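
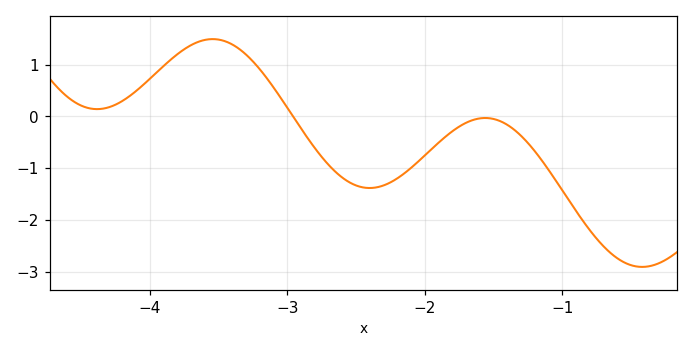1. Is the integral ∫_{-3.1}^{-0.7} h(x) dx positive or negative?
negative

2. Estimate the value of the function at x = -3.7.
1.4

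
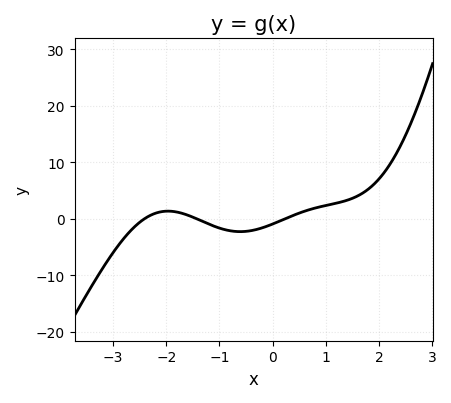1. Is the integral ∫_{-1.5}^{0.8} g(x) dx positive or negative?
negative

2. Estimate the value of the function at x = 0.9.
2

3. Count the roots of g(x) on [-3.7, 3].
3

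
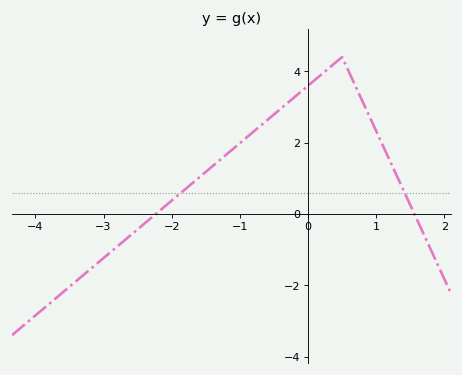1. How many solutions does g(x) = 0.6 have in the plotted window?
2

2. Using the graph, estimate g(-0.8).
2.4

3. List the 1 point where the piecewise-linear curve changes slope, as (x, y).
(0.5, 4.4)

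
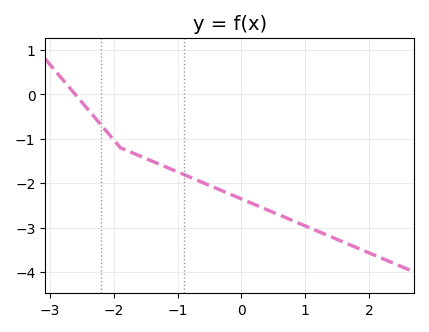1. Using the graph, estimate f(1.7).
-3.39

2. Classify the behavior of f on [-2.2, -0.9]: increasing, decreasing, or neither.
decreasing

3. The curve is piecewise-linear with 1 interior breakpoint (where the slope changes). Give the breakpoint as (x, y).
(-1.9, -1.2)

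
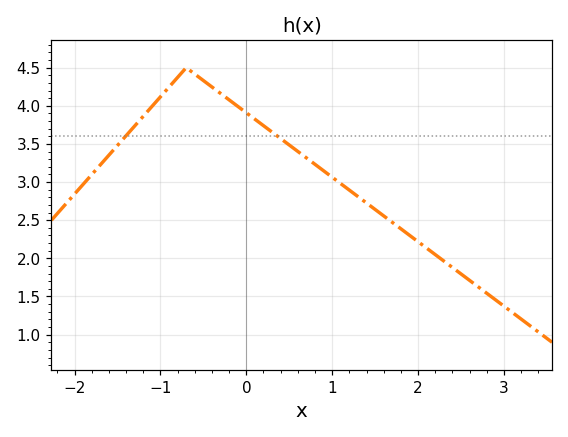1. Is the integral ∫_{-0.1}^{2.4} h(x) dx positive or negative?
positive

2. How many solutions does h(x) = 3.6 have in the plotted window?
2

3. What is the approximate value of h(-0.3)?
4.15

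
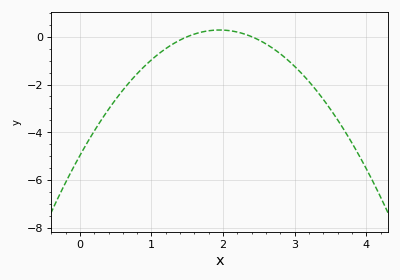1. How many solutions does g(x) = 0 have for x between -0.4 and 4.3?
2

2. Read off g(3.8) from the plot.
-4.44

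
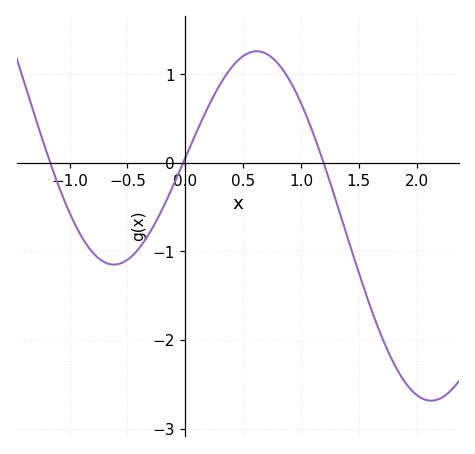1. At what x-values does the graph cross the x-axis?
-1.17, -0.018, 1.2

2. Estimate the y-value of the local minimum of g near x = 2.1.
-2.69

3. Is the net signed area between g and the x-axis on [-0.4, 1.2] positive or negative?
positive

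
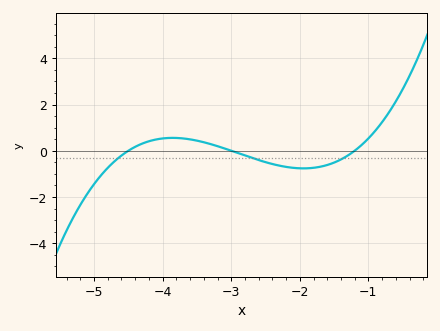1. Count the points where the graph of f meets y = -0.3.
3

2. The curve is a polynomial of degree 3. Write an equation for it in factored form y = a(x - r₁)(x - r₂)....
y = 0.38(x + 4.5)(x + 3)(x + 1.2)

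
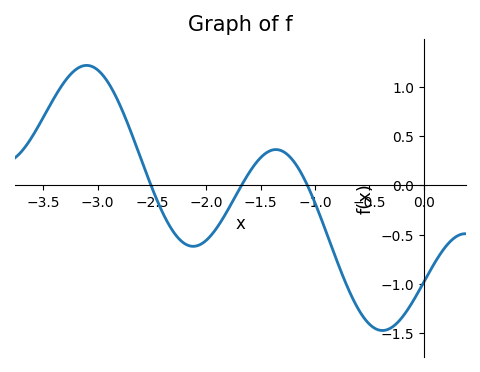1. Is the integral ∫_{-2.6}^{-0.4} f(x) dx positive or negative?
negative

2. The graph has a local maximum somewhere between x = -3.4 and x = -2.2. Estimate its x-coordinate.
-3.1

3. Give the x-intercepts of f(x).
-2.51, -1.68, -1.07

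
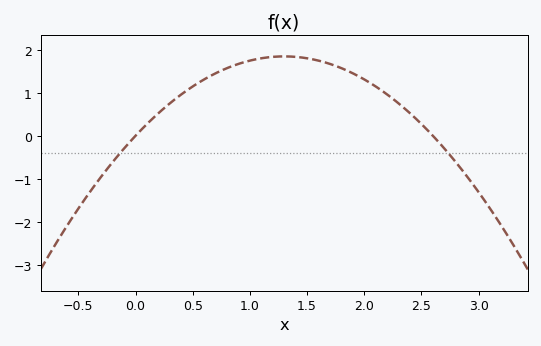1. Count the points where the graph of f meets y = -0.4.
2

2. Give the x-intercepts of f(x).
0, 2.6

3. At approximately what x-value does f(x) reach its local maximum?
1.3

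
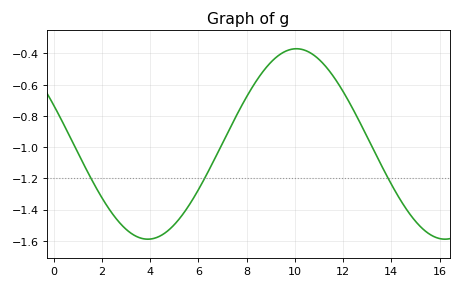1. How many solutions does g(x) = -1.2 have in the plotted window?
3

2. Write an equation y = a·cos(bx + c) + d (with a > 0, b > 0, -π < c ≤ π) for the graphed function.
y = 0.61cos(0.51x + 1.15) - 0.98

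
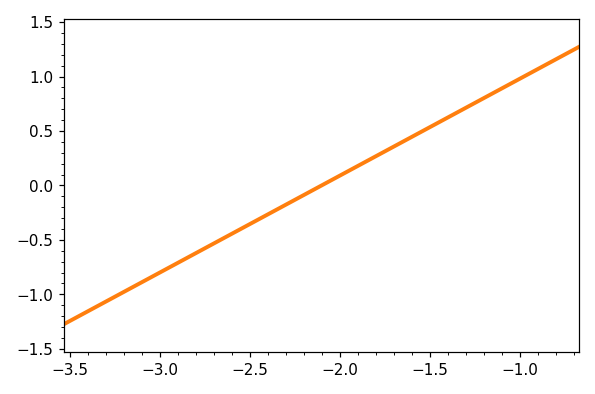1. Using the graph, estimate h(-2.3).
-0.178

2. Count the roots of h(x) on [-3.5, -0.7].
1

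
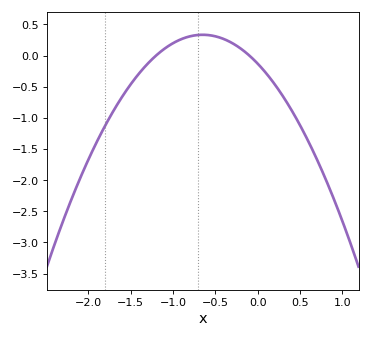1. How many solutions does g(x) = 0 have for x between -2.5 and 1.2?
2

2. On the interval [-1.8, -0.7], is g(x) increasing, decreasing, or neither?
increasing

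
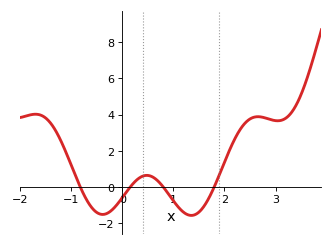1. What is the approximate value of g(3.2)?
3.8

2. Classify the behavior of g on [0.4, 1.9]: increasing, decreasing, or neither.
neither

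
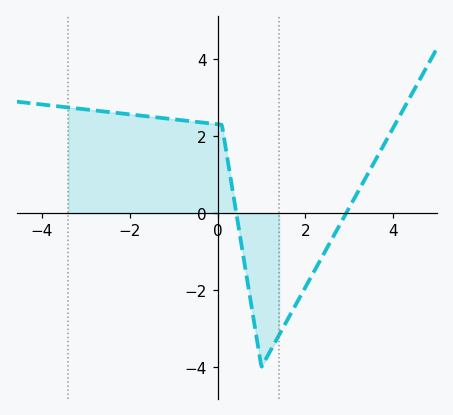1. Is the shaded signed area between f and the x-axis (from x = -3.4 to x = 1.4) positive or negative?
positive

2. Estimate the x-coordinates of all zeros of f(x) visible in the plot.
0.429, 2.93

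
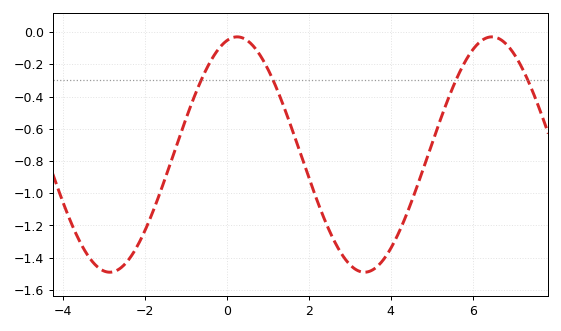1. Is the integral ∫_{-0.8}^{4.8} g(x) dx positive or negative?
negative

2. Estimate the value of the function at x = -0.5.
-0.229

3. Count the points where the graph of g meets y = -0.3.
4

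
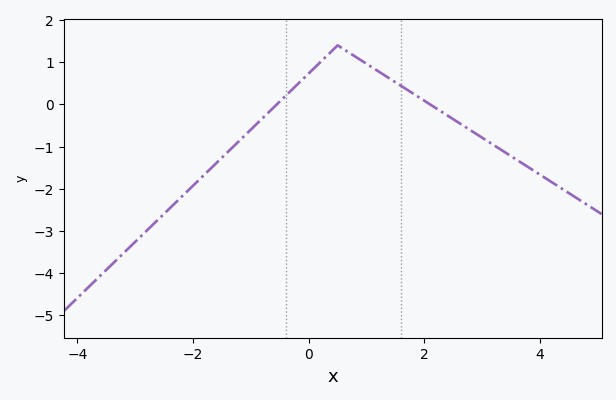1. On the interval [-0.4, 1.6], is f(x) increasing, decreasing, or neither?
neither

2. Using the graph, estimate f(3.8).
-1.5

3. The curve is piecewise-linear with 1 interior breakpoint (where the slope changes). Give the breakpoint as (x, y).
(0.5, 1.4)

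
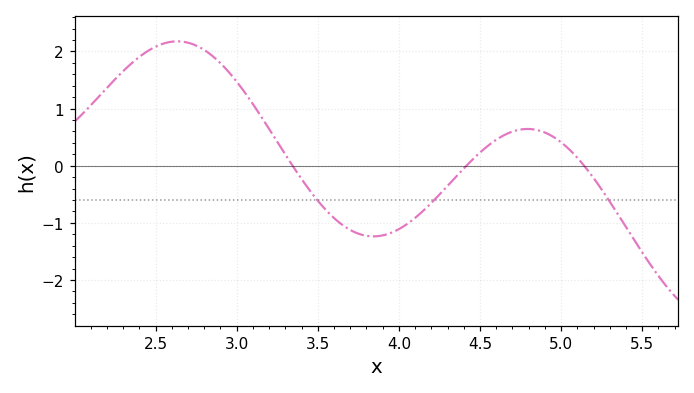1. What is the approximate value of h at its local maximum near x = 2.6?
2.2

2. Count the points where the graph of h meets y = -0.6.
3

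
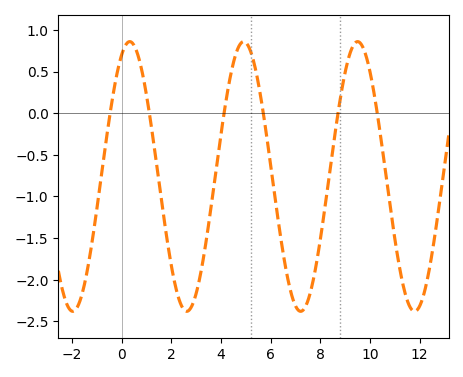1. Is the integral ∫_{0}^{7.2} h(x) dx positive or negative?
negative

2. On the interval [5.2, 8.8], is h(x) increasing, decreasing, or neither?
neither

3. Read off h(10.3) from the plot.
-0.017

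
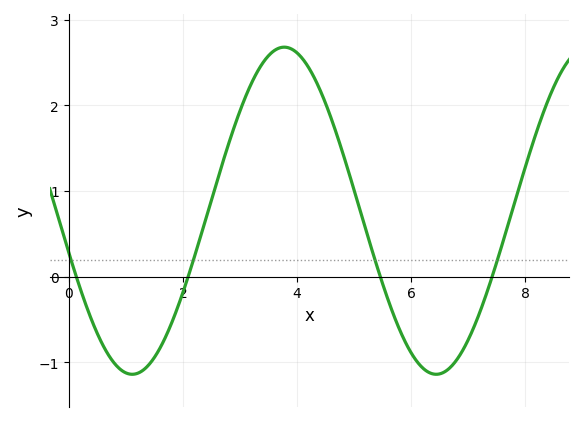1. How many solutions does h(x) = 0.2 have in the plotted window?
4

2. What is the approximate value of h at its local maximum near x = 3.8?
2.7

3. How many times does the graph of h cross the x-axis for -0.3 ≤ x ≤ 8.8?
4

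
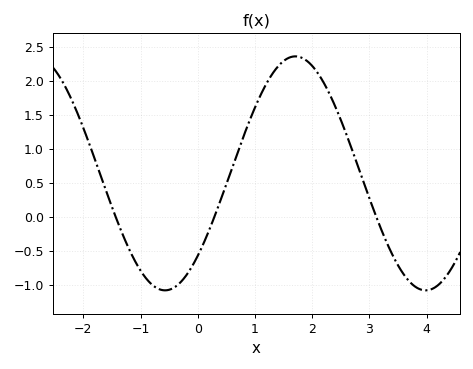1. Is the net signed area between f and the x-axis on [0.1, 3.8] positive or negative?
positive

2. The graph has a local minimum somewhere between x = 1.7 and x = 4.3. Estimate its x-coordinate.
3.98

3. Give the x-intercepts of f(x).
-1.43, 0.29, 3.12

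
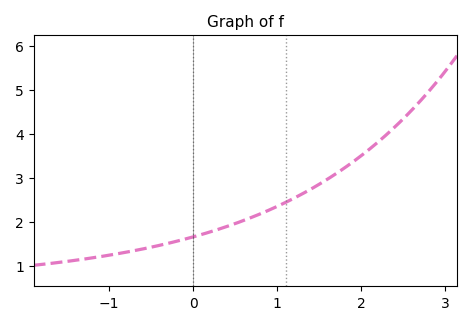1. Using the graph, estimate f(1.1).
2.4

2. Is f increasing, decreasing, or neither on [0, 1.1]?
increasing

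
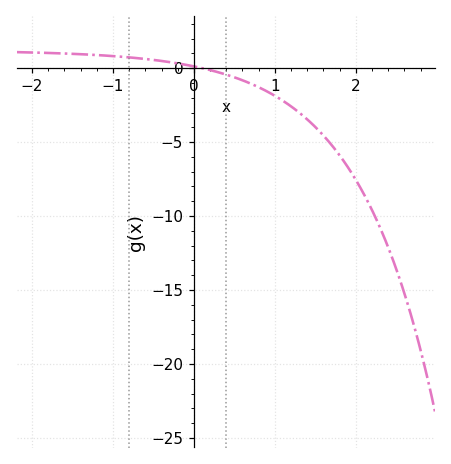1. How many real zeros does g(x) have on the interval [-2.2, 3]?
1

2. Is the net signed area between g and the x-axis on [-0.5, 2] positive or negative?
negative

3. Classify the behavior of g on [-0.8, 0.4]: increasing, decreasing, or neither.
decreasing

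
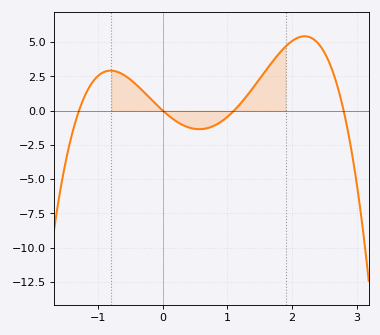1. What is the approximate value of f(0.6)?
-1.34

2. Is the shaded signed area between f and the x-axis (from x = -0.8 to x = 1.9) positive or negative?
positive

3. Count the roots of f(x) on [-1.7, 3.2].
4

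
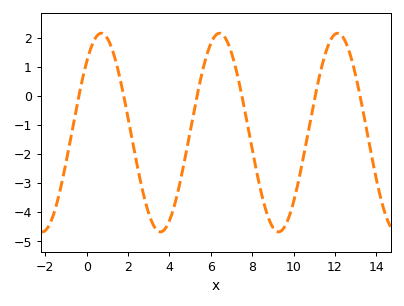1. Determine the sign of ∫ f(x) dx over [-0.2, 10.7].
negative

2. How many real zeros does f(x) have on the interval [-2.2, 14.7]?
6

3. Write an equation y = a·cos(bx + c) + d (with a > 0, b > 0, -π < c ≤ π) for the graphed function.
y = 3.41cos(1.1x - 0.78) - 1.26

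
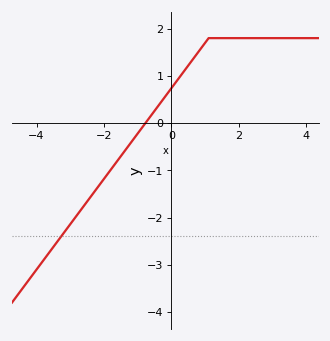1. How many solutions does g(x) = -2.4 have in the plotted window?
1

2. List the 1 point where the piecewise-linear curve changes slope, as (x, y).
(1.1, 1.8)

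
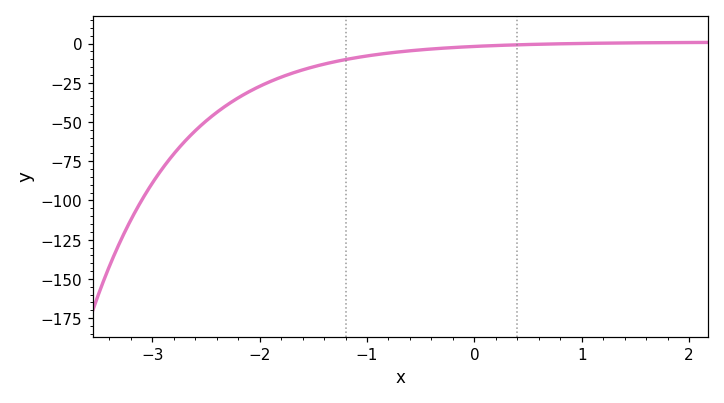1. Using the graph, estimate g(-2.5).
-50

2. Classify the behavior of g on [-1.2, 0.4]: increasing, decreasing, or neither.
increasing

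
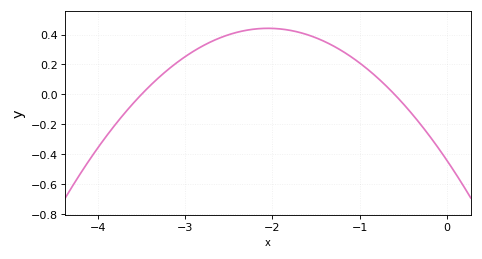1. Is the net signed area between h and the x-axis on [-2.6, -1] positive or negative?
positive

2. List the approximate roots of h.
-3.5, -0.6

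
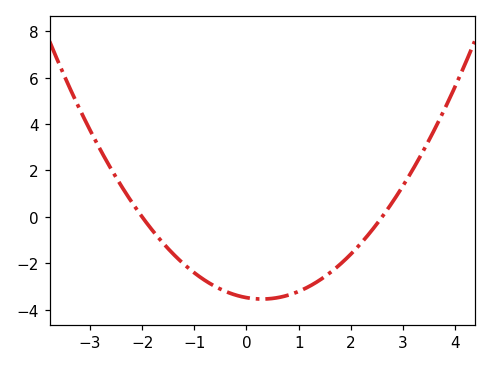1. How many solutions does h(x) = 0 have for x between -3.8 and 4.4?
2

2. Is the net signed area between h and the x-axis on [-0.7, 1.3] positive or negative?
negative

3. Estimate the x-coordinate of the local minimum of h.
0.3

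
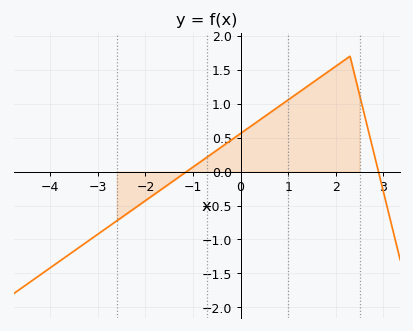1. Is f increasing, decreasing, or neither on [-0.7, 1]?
increasing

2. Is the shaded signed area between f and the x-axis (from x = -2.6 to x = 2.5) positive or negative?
positive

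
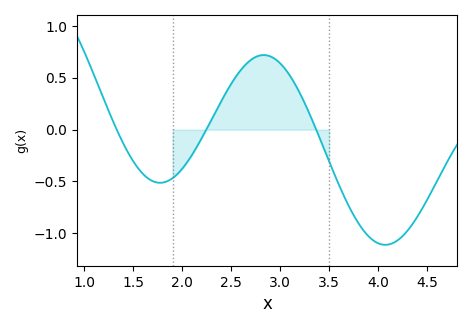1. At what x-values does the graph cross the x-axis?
1.3, 2.2, 3.4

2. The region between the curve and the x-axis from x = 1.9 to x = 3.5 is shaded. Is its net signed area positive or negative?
positive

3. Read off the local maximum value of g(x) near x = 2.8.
0.7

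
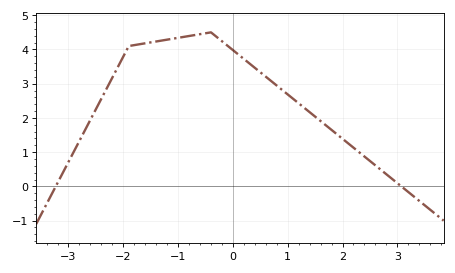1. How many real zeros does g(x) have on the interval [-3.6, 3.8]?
2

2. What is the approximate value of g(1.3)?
2.3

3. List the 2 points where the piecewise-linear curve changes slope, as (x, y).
(-1.9, 4.1); (-0.4, 4.5)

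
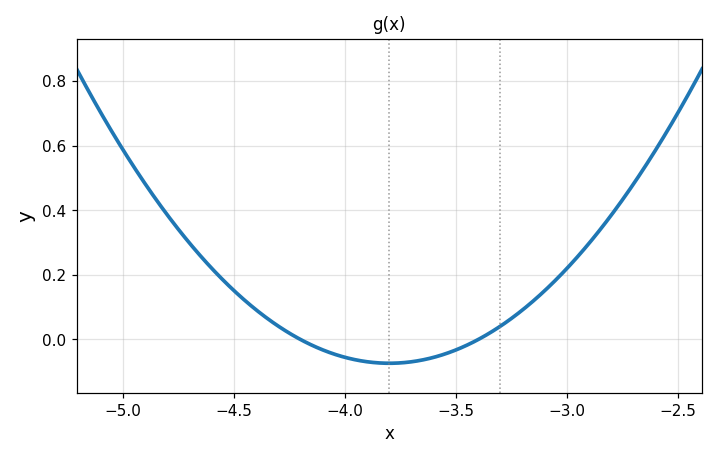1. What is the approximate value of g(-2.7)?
0.483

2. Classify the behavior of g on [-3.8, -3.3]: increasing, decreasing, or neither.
increasing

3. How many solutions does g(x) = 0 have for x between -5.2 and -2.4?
2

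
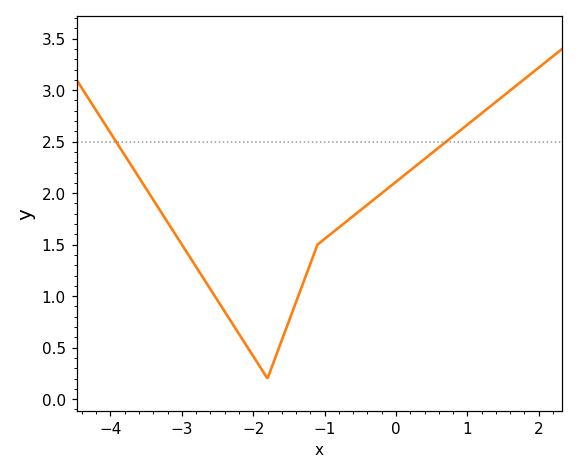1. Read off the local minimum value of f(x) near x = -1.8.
0.202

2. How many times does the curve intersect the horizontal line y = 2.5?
2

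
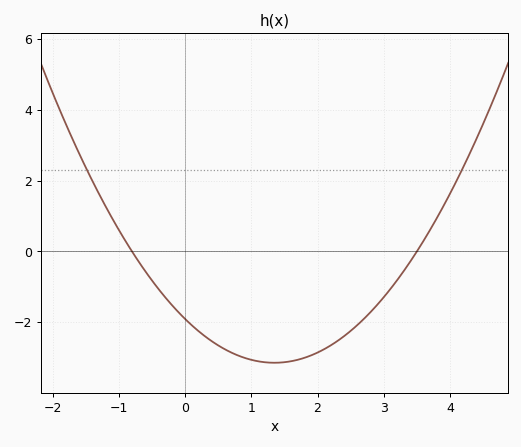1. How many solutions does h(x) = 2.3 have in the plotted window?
2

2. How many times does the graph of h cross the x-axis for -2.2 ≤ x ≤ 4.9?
2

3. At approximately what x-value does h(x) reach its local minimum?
1.3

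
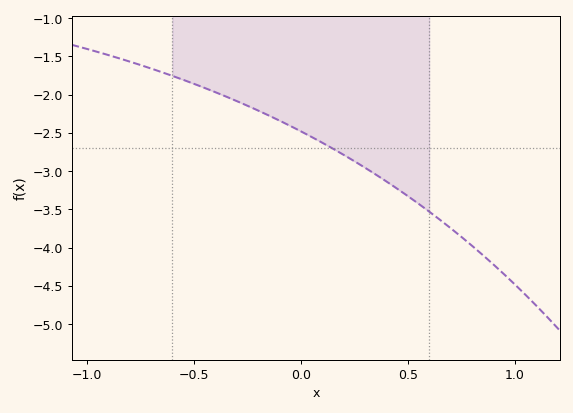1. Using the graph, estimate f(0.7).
-3.75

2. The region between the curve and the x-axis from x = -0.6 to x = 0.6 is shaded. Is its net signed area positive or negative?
negative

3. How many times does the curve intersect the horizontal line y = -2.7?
1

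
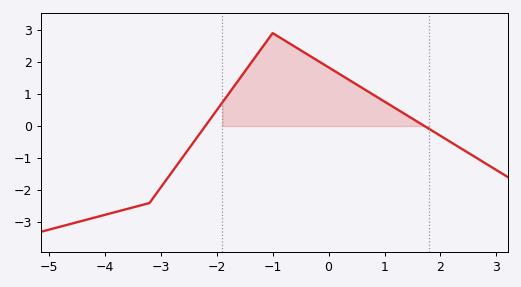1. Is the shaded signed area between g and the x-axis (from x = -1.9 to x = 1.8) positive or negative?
positive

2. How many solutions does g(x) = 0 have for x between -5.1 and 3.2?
2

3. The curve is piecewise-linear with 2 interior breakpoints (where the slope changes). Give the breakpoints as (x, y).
(-3.2, -2.4); (-1, 2.9)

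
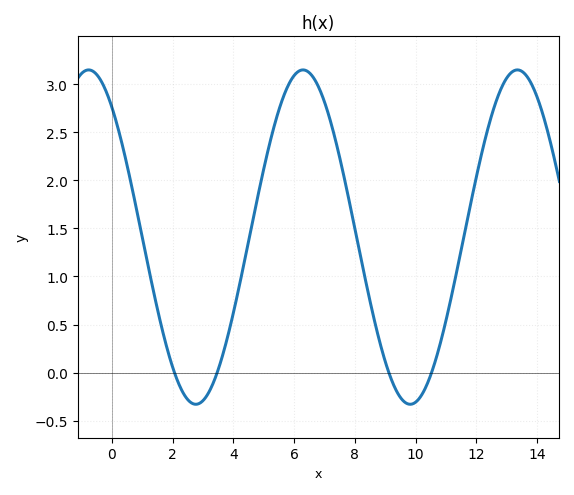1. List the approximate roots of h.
2, 3.4, 9.2, 10.6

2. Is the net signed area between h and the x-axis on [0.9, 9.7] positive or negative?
positive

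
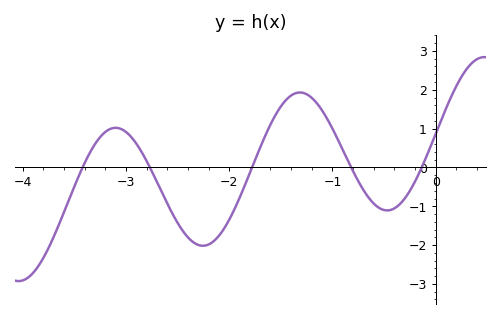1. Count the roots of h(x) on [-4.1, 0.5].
5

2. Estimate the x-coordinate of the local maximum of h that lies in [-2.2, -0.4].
-1.3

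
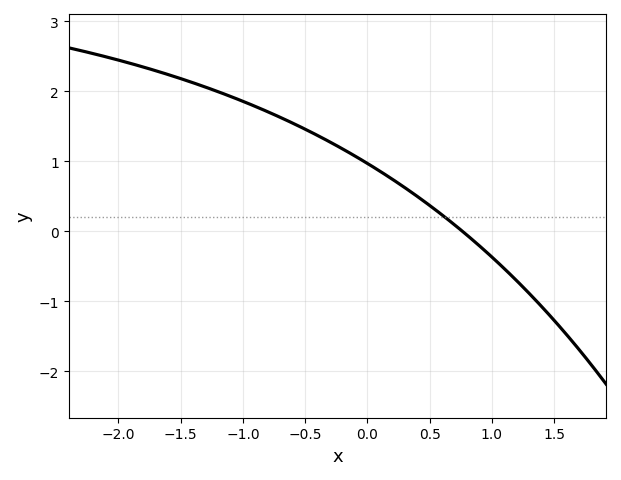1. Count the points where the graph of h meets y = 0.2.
1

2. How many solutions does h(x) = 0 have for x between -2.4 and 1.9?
1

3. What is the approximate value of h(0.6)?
0.234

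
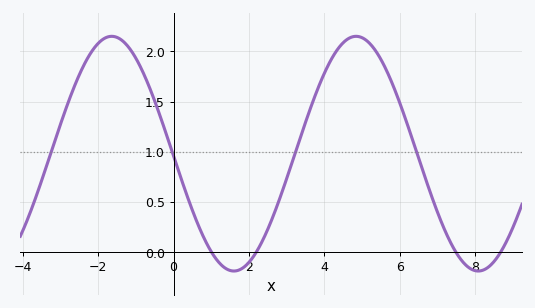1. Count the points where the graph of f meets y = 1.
4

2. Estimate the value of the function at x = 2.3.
0.05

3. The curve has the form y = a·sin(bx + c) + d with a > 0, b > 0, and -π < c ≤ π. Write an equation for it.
y = 1.17sin(0.97x - 3.1) + 0.98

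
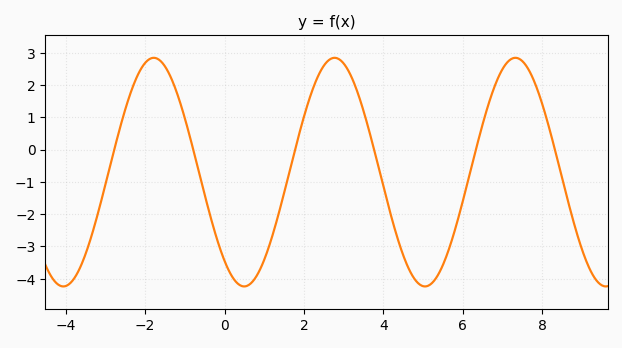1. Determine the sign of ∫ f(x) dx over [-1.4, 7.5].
negative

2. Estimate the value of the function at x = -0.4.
-1.88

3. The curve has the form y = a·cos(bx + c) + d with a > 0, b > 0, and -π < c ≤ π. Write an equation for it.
y = 3.54cos(1.38x + 2.46) - 0.7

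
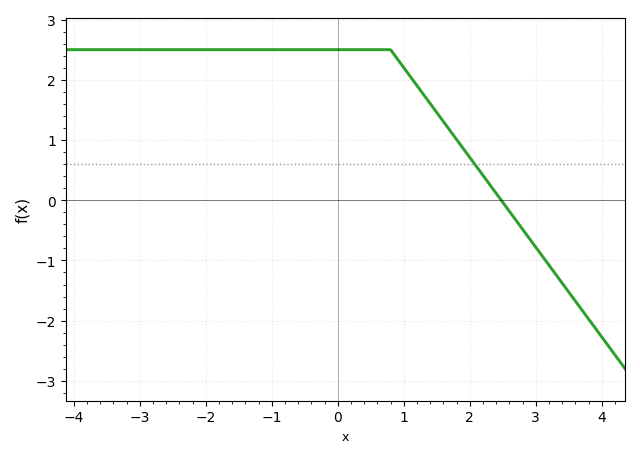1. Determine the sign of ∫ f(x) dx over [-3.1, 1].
positive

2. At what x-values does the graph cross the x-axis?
2.48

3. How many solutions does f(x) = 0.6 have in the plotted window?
1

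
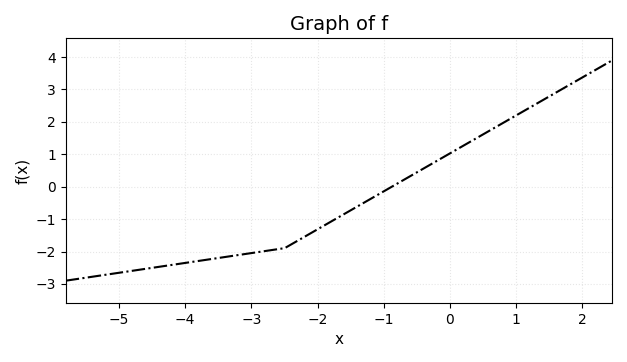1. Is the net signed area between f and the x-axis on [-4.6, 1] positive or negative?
negative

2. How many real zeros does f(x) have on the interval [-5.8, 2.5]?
1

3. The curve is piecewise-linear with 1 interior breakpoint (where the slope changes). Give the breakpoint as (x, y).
(-2.5, -1.9)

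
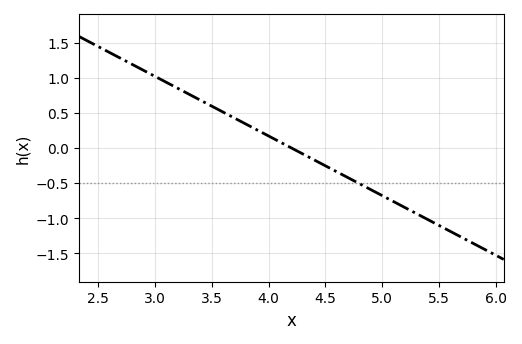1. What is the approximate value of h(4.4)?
-0.17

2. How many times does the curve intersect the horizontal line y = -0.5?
1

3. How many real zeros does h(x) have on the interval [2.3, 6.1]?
1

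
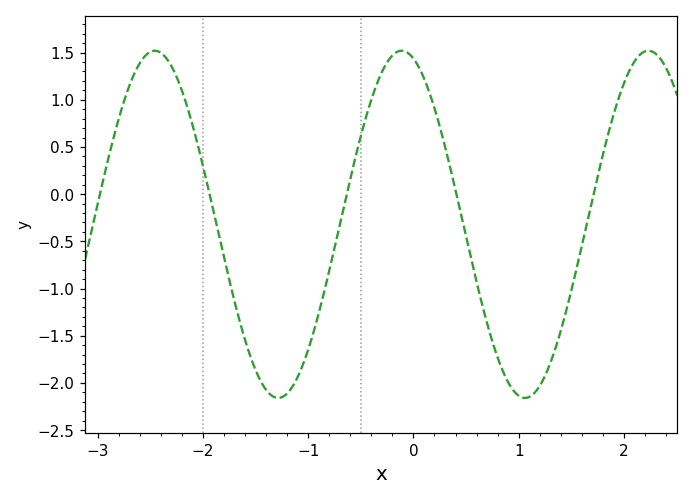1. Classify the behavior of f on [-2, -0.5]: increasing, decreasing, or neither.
neither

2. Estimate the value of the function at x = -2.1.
0.74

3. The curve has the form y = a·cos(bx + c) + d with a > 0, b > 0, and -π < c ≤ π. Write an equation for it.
y = 1.84cos(2.68x + 0.302) - 0.32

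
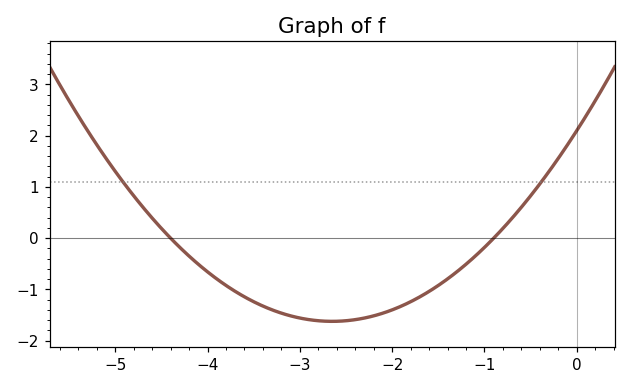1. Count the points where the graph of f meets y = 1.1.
2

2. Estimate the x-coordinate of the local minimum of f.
-2.65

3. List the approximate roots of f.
-4.4, -0.9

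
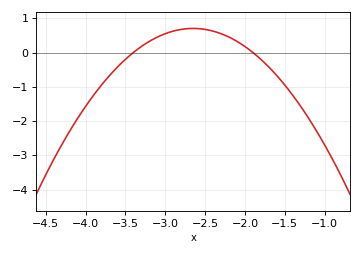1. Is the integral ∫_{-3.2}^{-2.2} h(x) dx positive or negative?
positive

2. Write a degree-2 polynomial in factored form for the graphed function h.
y = -1.25(x + 3.4)(x + 1.9)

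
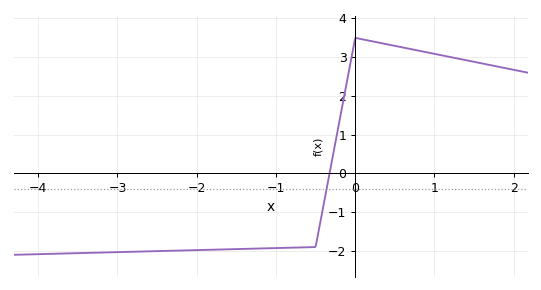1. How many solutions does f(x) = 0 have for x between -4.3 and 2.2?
1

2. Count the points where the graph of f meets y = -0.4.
1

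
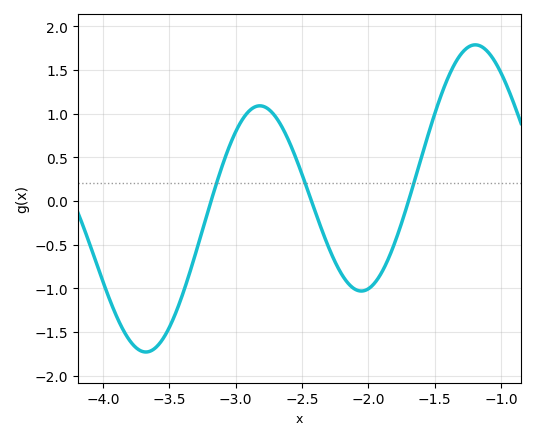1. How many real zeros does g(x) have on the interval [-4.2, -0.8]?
3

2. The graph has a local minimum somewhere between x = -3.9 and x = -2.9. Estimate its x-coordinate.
-3.7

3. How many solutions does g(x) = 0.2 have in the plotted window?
3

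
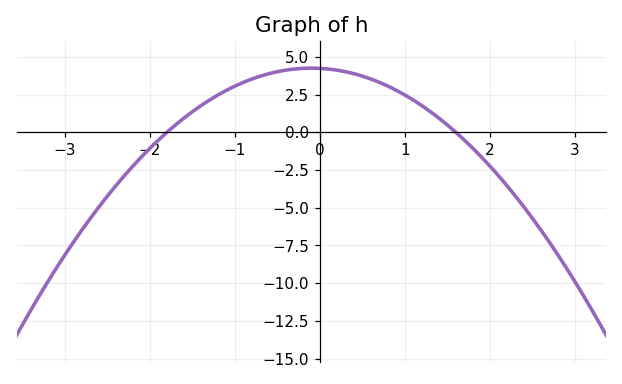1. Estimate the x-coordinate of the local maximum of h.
-0.1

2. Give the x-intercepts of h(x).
-1.8, 1.6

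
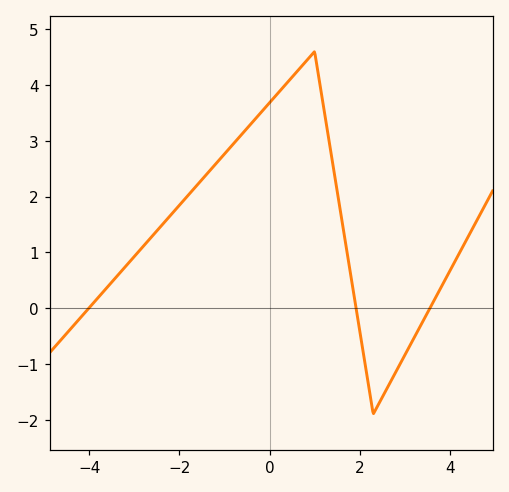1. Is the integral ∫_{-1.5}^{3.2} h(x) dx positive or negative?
positive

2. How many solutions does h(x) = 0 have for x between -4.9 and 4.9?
3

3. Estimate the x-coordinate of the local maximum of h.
0.997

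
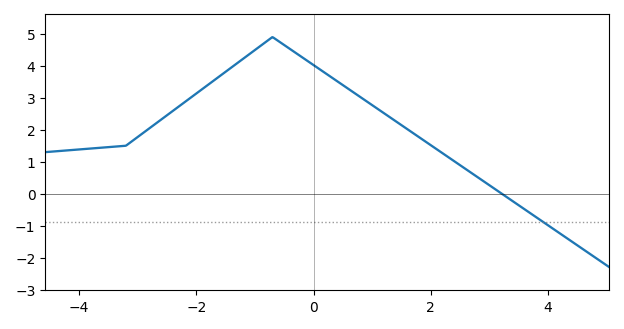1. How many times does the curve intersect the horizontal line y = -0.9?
1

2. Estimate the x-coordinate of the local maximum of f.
-0.698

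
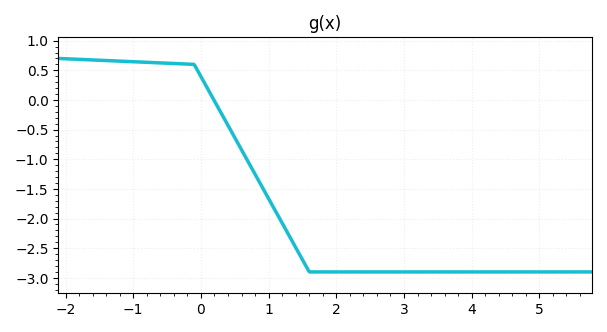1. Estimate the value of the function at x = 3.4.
-2.9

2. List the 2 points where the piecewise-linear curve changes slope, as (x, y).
(-0.1, 0.6); (1.6, -2.9)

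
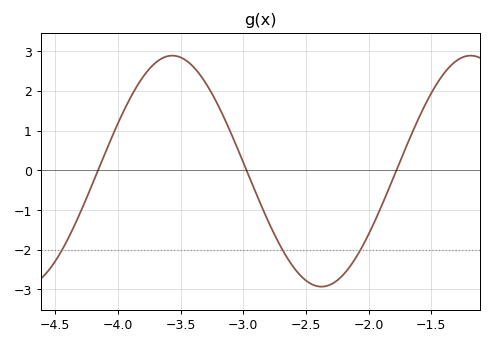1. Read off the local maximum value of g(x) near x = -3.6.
2.9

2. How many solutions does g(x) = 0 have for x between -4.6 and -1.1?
3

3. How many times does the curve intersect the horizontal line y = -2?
3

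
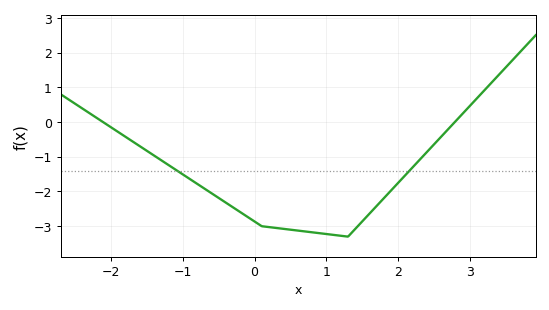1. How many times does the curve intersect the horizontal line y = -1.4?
2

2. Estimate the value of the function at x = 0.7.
-3.15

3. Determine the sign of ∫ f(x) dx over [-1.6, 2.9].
negative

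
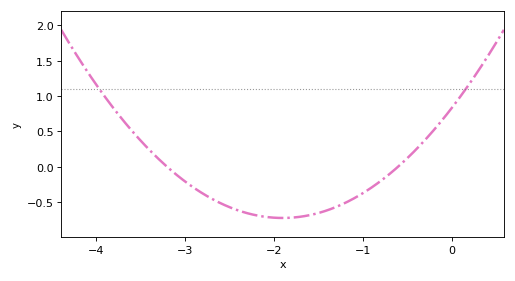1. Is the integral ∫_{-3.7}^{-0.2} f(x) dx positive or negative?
negative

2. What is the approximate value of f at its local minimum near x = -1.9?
-0.75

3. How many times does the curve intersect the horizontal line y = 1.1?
2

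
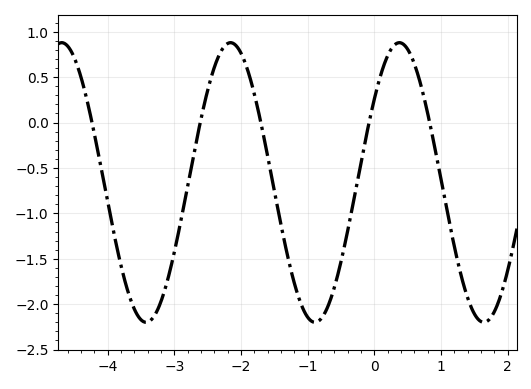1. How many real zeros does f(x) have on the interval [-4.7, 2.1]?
5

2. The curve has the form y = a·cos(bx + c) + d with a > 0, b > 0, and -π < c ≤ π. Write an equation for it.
y = 1.54cos(2.48x - 0.932) - 0.66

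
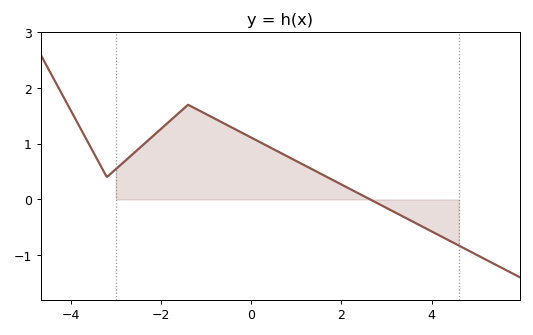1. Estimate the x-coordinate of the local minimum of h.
-3.2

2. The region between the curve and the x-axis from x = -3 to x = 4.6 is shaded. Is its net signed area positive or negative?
positive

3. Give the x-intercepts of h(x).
2.64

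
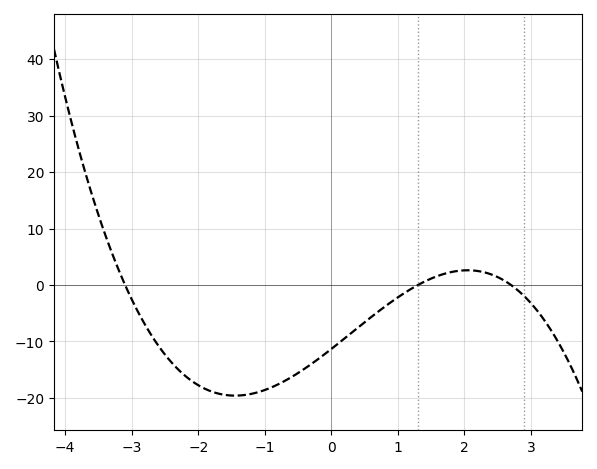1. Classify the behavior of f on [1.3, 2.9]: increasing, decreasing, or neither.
neither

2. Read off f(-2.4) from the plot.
-13.7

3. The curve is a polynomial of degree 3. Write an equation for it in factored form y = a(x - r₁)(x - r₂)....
y = -1.04(x + 3.1)(x - 1.3)(x - 2.7)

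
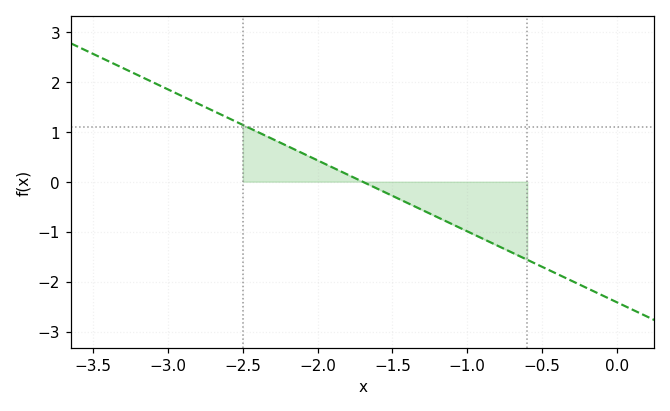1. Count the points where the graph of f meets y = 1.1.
1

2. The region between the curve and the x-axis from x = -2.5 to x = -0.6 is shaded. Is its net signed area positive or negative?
negative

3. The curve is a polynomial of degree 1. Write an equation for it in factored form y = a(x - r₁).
y = -1.42(x + 1.7)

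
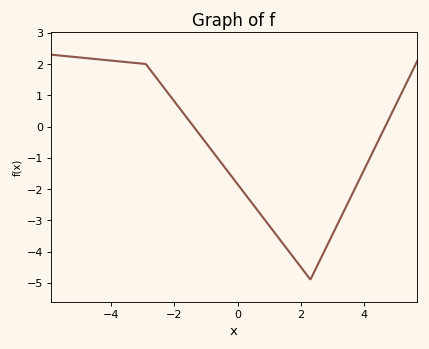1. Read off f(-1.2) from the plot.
-0.256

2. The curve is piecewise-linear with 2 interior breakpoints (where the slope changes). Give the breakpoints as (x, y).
(-2.9, 2); (2.3, -4.9)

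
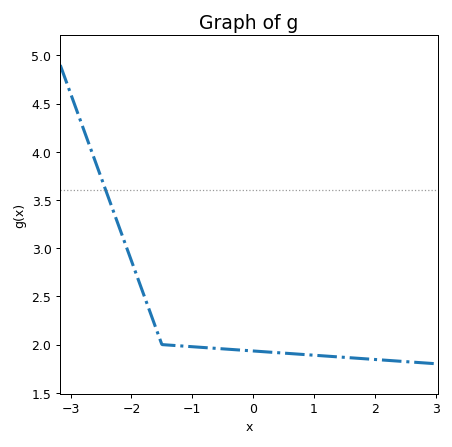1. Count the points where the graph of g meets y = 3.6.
1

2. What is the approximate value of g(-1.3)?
2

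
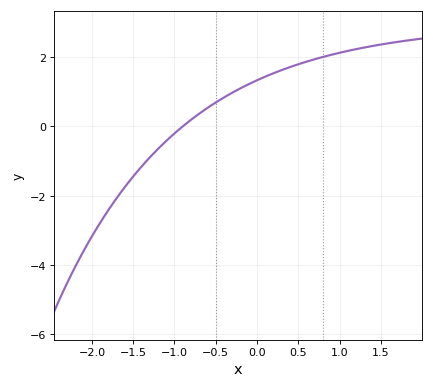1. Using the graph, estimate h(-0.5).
0.689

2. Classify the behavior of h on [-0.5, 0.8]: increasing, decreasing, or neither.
increasing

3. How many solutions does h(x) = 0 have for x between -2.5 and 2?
1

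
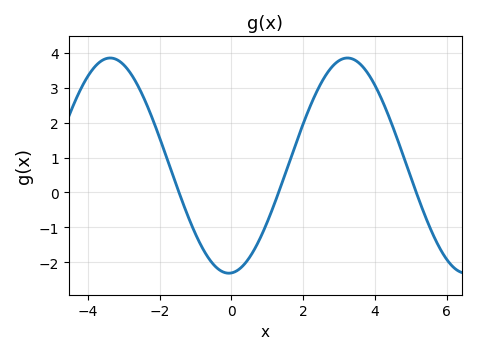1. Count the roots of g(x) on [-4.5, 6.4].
3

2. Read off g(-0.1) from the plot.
-2.31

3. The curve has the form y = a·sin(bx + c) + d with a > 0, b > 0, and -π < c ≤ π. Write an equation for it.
y = 3.08sin(0.95x - 1.5) + 0.77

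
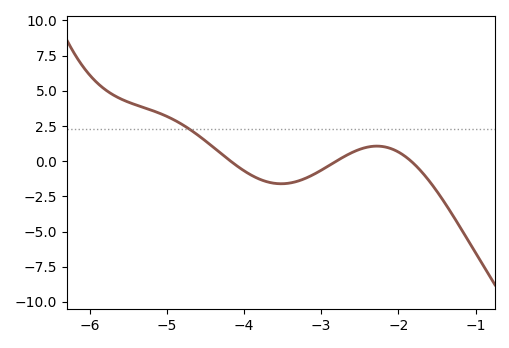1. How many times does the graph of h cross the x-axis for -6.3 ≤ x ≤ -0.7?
3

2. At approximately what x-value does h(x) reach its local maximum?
-2.3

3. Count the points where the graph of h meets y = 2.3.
1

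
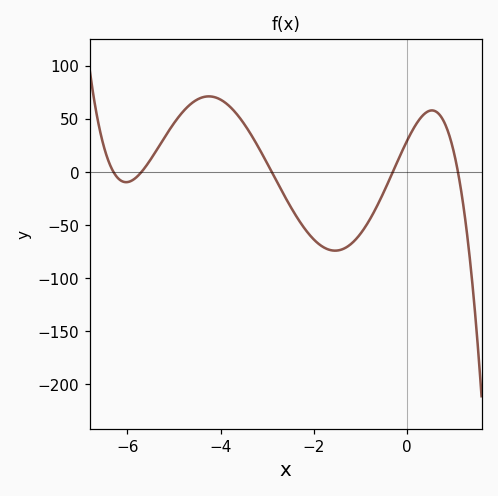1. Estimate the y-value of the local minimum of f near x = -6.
-10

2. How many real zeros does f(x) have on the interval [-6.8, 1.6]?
5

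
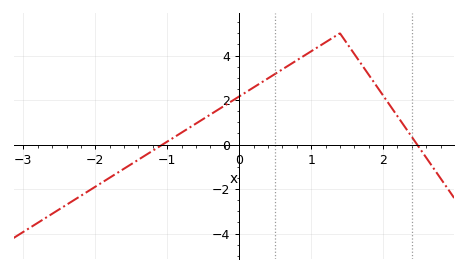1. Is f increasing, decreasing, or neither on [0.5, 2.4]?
neither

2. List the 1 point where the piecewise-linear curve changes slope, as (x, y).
(1.4, 5)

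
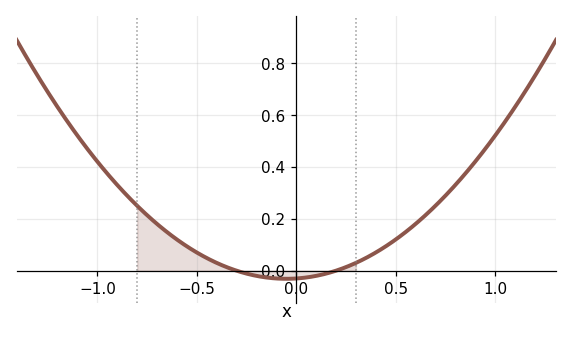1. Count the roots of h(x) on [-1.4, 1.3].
2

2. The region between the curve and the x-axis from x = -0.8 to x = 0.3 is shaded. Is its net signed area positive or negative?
positive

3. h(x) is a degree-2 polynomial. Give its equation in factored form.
y = 0.5(x + 0.3)(x - 0.2)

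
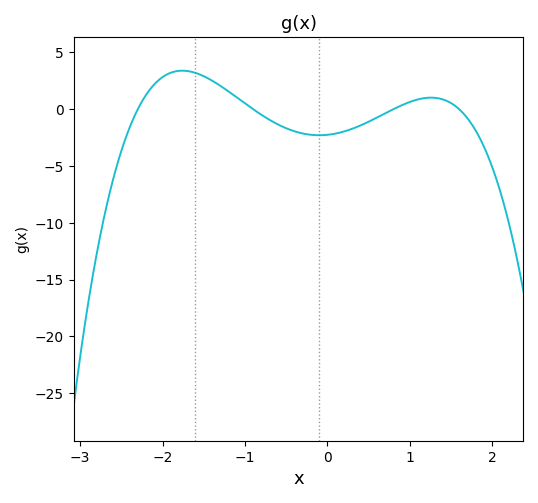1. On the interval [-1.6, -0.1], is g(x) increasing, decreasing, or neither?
decreasing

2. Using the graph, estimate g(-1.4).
2.52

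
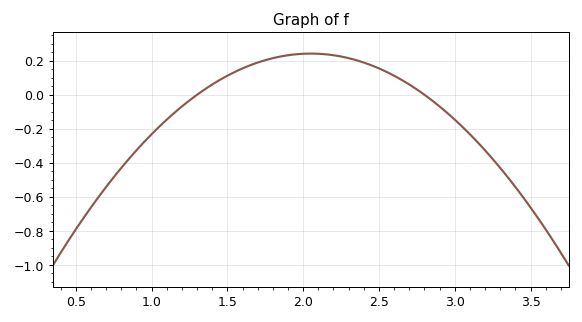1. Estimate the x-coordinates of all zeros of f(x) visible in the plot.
1.3, 2.8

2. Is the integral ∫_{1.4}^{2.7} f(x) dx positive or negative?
positive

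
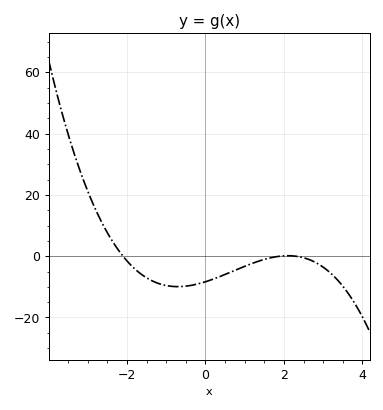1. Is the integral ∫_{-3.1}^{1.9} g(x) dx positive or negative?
negative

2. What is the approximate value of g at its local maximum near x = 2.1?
0.153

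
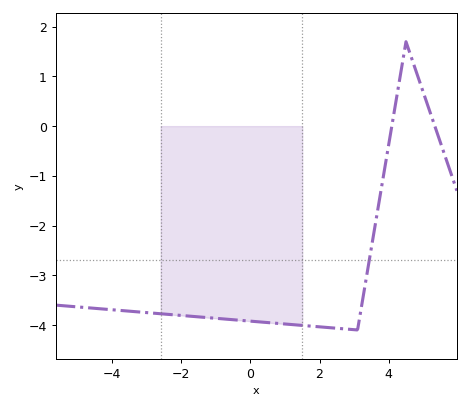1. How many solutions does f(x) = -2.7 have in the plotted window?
1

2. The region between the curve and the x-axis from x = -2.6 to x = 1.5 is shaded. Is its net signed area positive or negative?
negative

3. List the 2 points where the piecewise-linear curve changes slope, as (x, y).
(3.1, -4.1); (4.5, 1.7)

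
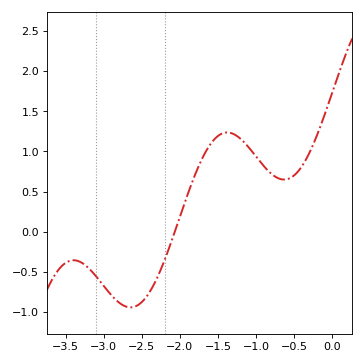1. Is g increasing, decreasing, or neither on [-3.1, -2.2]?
neither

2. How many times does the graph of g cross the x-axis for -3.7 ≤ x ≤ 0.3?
1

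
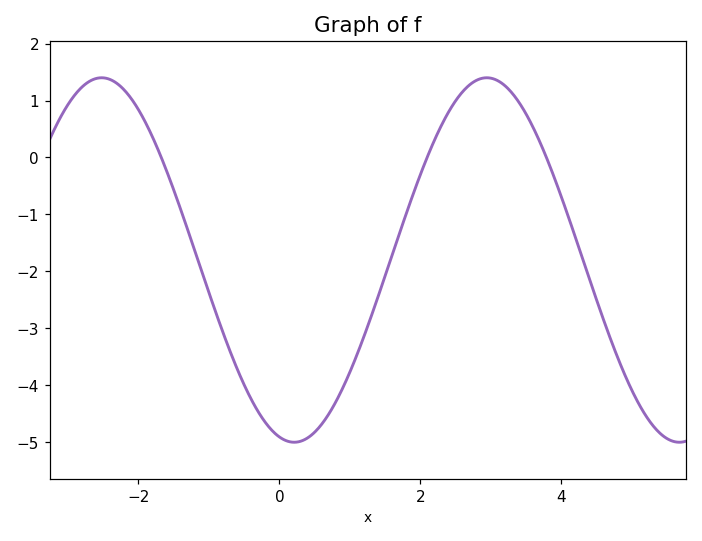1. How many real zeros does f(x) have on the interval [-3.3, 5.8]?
3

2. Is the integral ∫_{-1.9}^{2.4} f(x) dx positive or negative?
negative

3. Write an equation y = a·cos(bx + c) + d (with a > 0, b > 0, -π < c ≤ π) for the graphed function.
y = 3.2cos(1.15x + 2.9) - 1.8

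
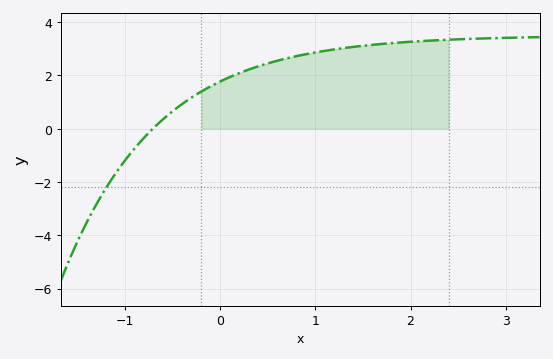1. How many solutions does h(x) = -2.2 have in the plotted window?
1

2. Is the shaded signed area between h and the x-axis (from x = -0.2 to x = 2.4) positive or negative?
positive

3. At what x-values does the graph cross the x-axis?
-0.71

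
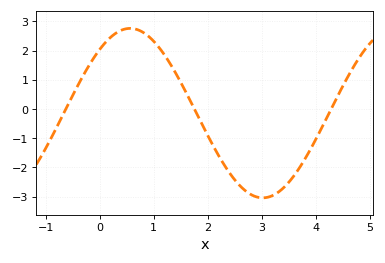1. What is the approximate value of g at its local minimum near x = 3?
-3.04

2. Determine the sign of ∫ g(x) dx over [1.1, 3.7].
negative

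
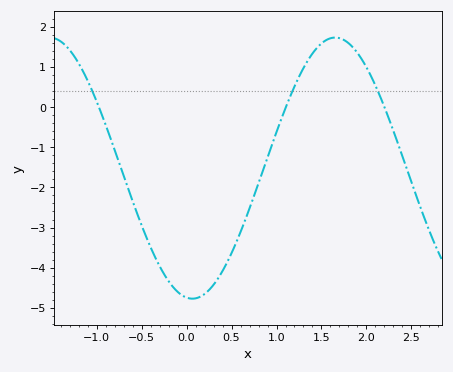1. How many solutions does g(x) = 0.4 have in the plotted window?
3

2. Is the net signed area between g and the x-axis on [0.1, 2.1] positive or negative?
negative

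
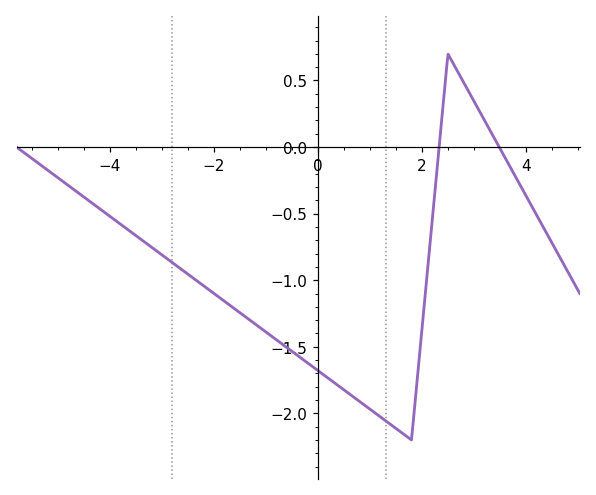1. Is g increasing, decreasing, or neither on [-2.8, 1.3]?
decreasing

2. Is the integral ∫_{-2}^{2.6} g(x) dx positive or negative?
negative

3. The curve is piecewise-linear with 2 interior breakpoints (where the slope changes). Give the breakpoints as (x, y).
(1.8, -2.2); (2.5, 0.7)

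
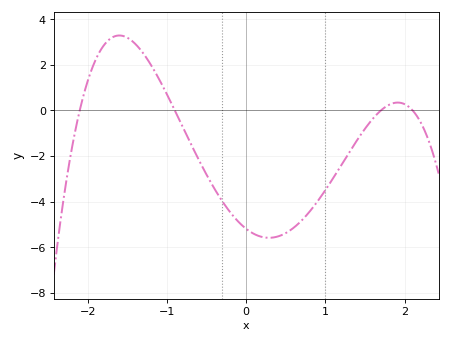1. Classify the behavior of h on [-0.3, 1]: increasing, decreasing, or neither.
neither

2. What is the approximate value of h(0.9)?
-3.99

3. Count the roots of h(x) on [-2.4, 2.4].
4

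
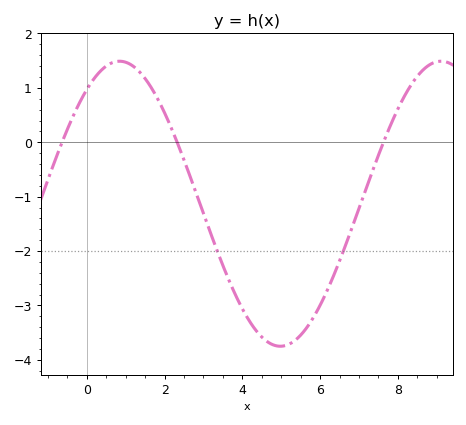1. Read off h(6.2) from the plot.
-2.7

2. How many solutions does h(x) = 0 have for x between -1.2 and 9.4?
3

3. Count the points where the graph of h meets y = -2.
2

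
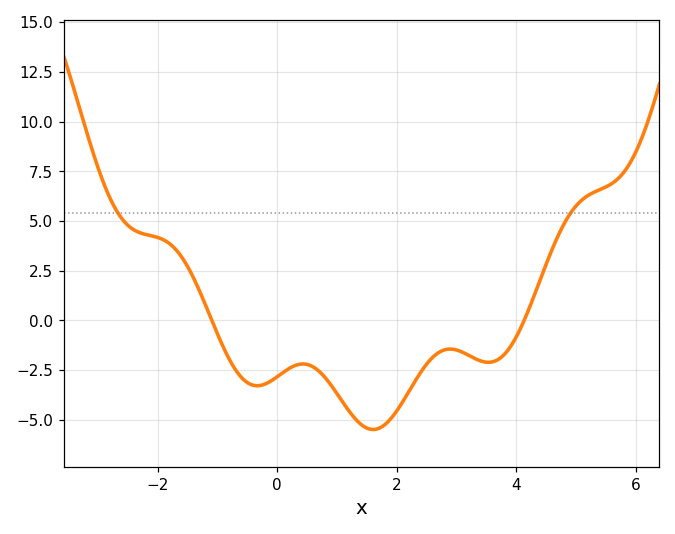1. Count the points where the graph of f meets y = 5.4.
2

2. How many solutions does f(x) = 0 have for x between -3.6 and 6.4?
2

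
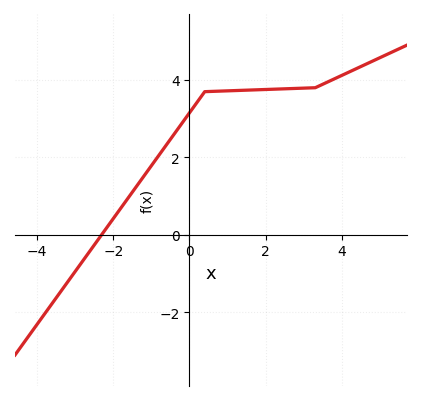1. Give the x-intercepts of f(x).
-2.4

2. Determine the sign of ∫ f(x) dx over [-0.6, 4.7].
positive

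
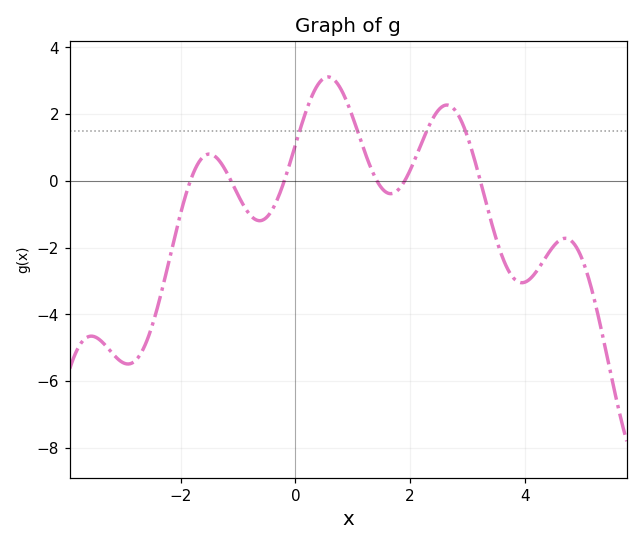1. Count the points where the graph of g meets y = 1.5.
4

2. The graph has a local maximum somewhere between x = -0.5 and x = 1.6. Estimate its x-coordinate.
0.566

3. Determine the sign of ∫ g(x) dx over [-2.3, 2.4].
positive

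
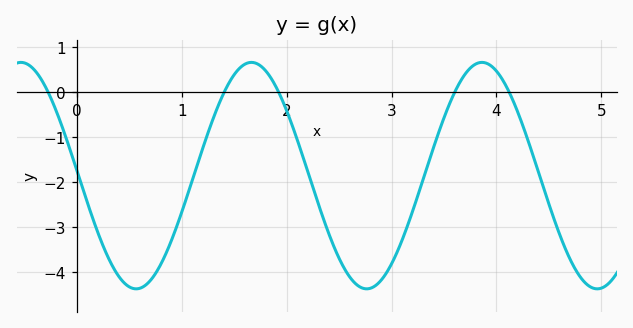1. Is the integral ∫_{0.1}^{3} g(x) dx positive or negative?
negative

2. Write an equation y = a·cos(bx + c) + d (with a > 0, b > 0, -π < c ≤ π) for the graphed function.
y = 2.52cos(2.86x + 1.52) - 1.86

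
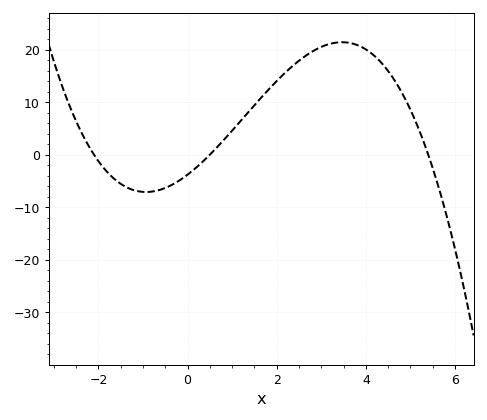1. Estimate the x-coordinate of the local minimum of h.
-0.934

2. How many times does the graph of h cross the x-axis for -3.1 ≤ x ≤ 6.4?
3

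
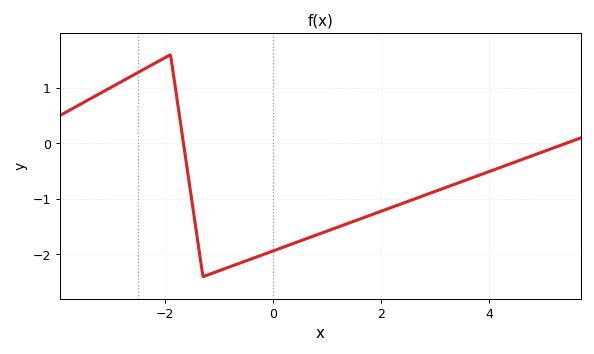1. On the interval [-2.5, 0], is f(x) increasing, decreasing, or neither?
neither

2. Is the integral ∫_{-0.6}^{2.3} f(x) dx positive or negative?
negative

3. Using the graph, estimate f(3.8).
-0.578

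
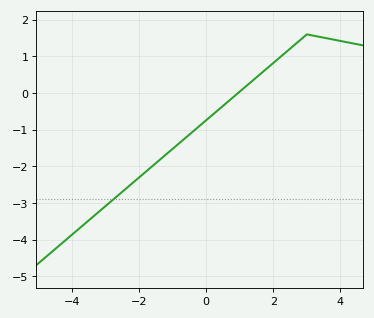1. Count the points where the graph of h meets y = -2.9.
1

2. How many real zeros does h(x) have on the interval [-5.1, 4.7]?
1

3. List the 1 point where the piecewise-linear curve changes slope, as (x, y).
(3, 1.6)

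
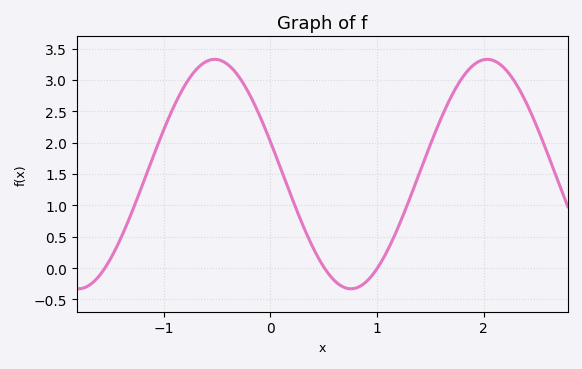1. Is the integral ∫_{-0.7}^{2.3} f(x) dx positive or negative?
positive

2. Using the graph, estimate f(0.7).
-0.3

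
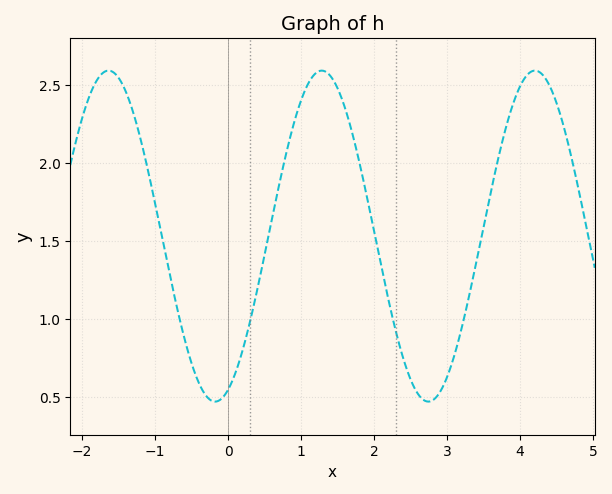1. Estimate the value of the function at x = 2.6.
0.5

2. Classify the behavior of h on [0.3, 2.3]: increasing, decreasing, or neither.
neither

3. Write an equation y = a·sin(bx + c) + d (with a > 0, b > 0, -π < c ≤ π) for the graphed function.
y = 1.06sin(2.1x - 1.2) + 1.53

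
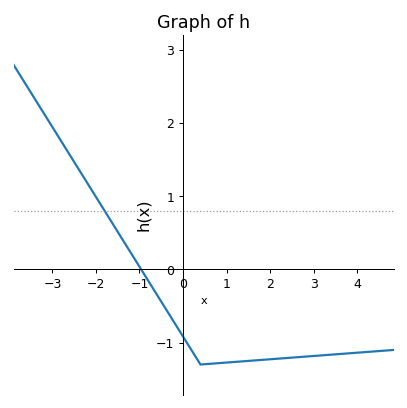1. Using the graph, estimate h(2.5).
-1.21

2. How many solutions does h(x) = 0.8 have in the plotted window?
1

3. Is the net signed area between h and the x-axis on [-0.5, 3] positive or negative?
negative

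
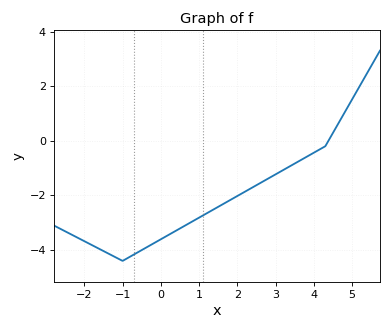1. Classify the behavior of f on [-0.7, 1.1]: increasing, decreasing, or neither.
increasing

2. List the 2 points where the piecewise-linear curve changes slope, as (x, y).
(-1, -4.4); (4.3, -0.2)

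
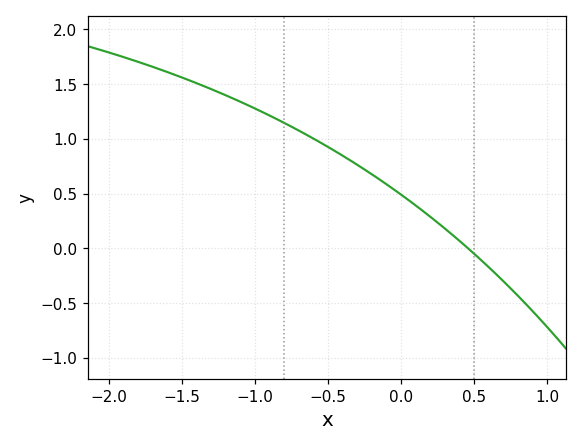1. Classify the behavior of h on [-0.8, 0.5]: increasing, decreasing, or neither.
decreasing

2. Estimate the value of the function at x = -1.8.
1.7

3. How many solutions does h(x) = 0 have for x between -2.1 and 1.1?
1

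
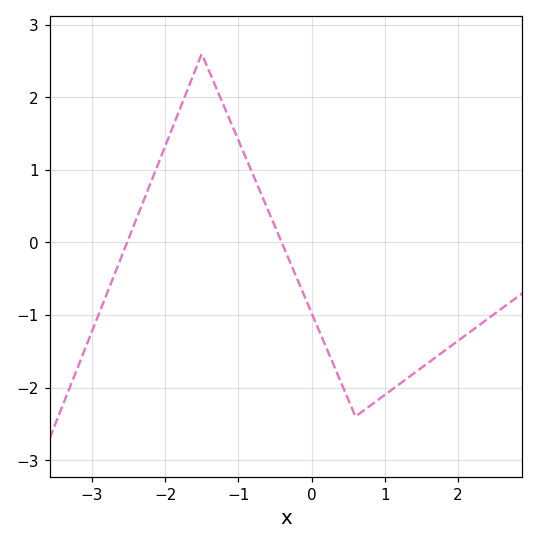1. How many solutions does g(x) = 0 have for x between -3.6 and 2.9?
2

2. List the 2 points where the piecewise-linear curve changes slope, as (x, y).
(-1.5, 2.6); (0.6, -2.4)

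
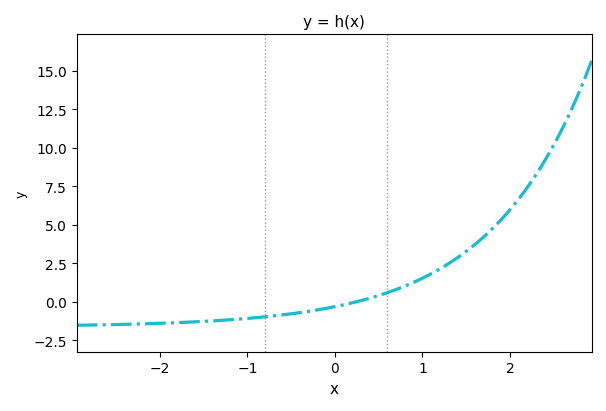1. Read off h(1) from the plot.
1.6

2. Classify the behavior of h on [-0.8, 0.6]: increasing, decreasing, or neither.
increasing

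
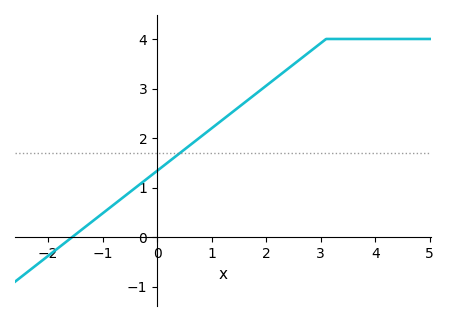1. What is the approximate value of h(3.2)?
4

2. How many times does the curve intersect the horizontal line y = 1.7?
1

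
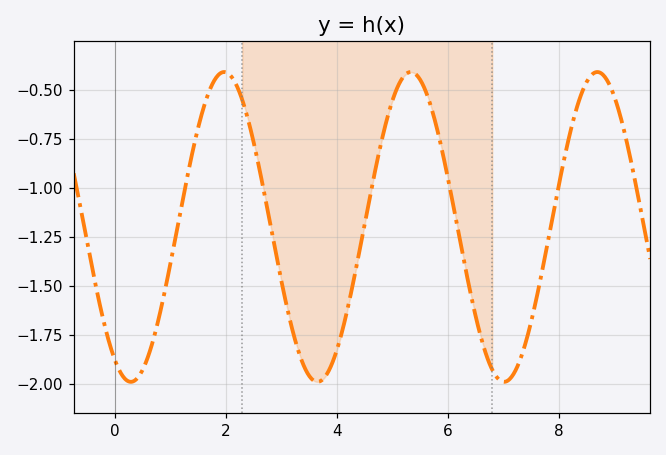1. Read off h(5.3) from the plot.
-0.42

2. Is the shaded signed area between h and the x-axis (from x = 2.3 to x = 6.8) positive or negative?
negative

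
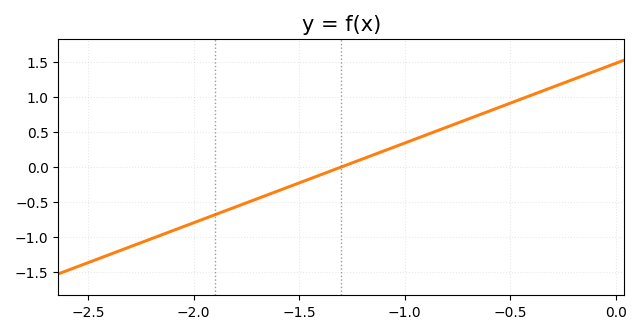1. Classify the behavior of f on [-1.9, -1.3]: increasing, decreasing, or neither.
increasing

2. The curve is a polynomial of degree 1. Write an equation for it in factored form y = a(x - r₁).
y = 1.14(x + 1.3)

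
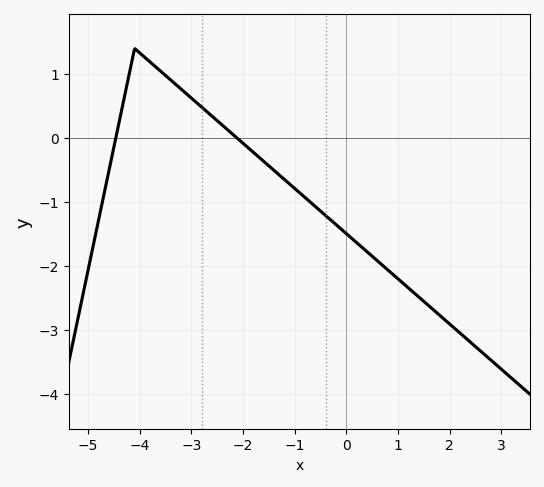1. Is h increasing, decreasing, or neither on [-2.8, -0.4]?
decreasing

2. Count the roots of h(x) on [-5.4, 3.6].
2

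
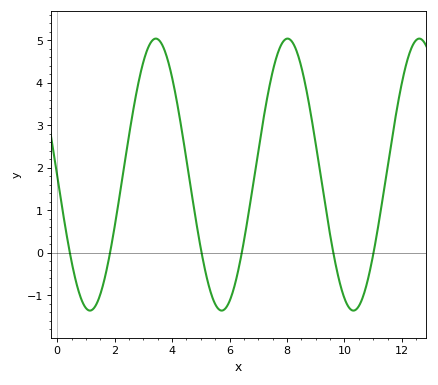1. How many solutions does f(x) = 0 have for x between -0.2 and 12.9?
6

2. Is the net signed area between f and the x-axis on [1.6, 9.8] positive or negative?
positive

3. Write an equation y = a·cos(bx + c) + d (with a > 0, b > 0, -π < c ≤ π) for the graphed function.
y = 3.2cos(1.4x + 1.6) + 1.84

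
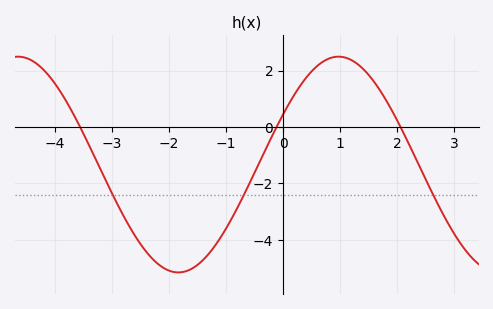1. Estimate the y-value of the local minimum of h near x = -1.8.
-5.16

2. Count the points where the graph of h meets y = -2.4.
3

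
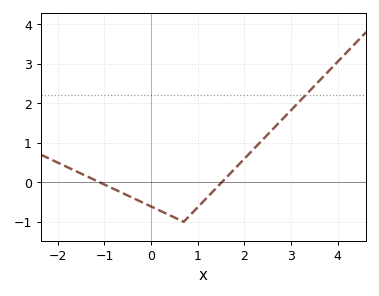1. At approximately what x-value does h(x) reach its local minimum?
0.701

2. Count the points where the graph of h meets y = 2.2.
1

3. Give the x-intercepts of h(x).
-1.1, 1.52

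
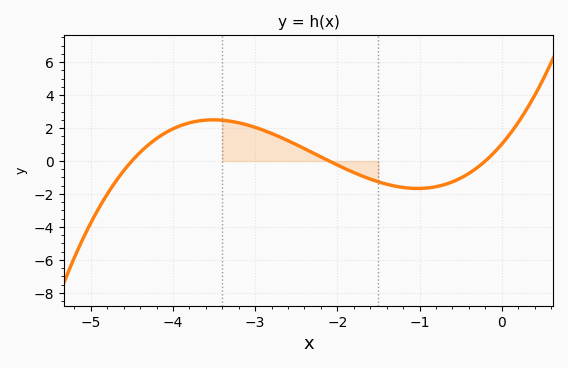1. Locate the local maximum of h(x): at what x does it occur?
-3.51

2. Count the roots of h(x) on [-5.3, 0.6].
3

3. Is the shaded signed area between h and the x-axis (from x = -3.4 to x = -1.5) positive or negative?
positive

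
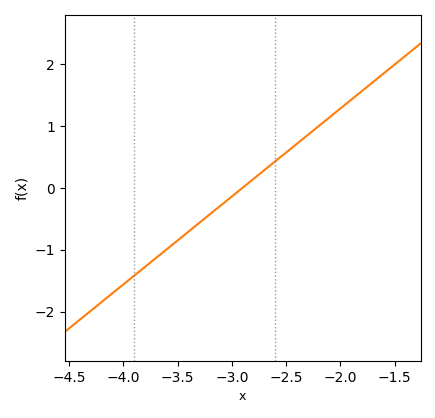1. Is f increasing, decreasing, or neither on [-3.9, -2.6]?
increasing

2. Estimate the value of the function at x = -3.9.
-1.42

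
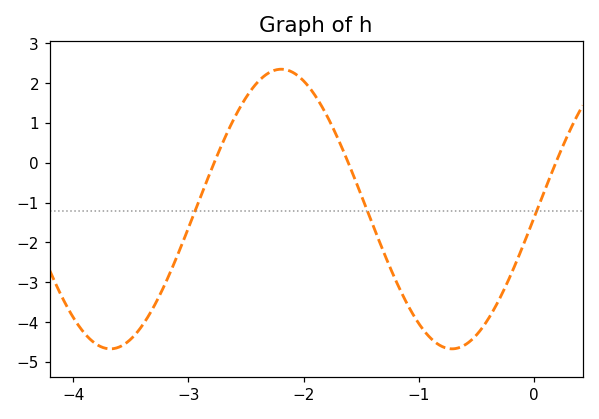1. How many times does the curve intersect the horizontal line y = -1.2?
3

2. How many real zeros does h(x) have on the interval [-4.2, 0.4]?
3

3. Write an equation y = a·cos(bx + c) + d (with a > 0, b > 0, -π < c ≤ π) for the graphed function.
y = 3.51cos(2.1x - 1.6) - 1.16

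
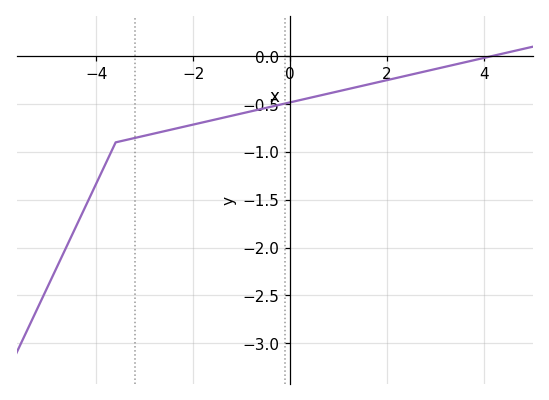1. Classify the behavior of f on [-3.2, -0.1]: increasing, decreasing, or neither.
increasing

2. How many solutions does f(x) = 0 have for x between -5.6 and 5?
1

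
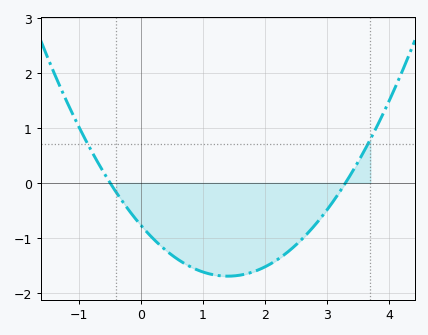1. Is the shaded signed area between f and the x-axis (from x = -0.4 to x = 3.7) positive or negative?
negative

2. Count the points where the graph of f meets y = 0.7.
2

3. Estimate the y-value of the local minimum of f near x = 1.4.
-1.7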